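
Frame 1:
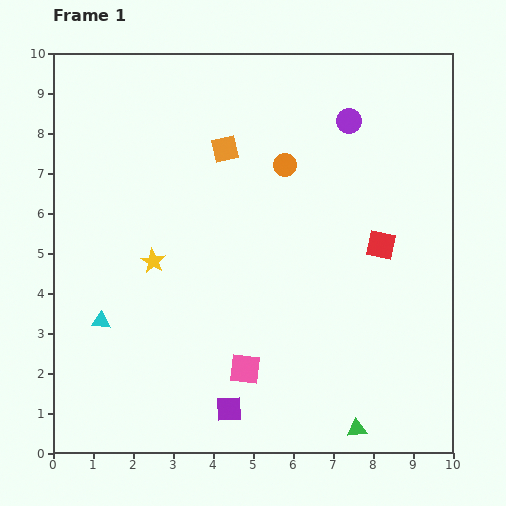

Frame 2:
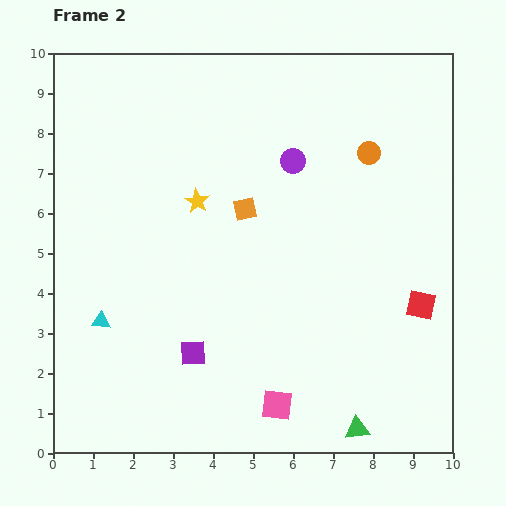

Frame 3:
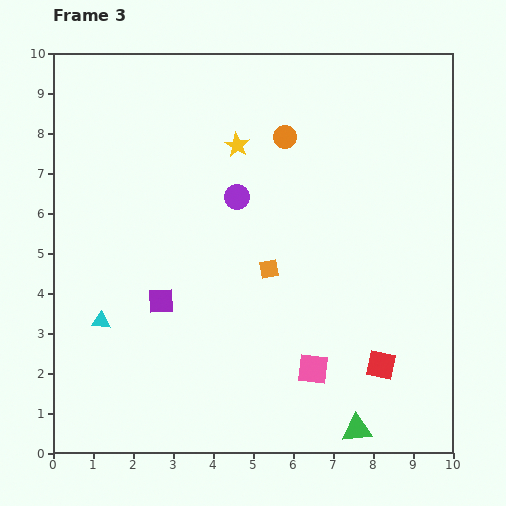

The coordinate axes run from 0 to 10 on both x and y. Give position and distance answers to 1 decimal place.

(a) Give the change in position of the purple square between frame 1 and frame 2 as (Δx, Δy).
(-0.9, 1.4)

The purple square was at (4.4, 1.1) in frame 1 and (3.5, 2.5) in frame 2.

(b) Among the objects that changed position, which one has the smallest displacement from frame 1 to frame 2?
the pink square

(moved 1.2)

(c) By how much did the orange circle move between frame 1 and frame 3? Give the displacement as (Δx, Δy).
(0.0, 0.7)

The orange circle was at (5.8, 7.2) in frame 1 and (5.8, 7.9) in frame 3.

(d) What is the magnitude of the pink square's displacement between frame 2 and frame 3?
1.3

The pink square moved from (5.6, 1.2) to (6.5, 2.1), a distance of √(0.9² + 0.9²) ≈ 1.3.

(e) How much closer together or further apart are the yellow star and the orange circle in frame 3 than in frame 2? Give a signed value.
-3.3

Distance in frame 2: 4.5. Distance in frame 3: 1.2.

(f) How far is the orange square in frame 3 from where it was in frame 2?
1.6

The orange square moved from (4.8, 6.1) to (5.4, 4.6), a distance of √(0.6² + 1.5²) ≈ 1.6.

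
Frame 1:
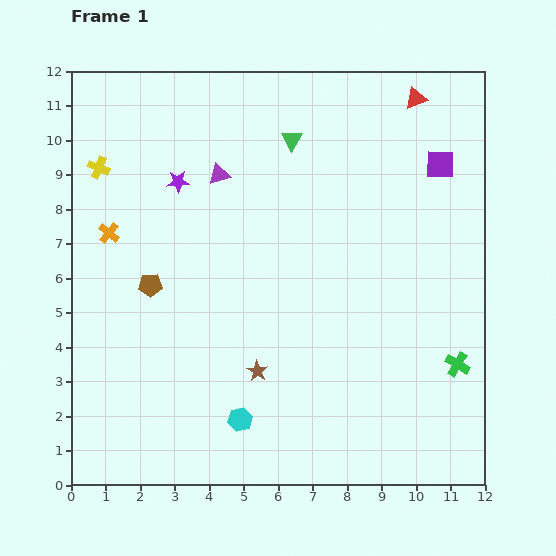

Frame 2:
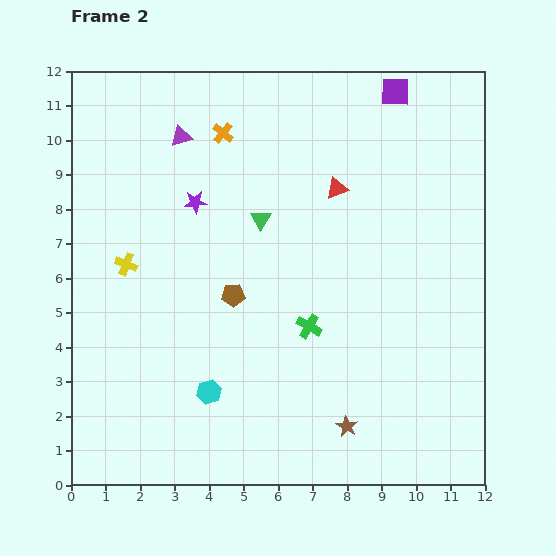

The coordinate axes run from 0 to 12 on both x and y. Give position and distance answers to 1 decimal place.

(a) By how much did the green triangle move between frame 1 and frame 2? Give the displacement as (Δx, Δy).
(-0.9, -2.3)

The green triangle was at (6.4, 10.0) in frame 1 and (5.5, 7.7) in frame 2.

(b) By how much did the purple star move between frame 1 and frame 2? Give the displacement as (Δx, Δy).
(0.5, -0.6)

The purple star was at (3.1, 8.8) in frame 1 and (3.6, 8.2) in frame 2.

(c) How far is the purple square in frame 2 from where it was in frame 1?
2.5

The purple square moved from (10.7, 9.3) to (9.4, 11.4), a distance of √(1.3² + 2.1²) ≈ 2.5.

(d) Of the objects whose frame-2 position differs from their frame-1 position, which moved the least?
the purple star

(moved 0.8)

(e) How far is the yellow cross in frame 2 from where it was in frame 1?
2.9

The yellow cross moved from (0.8, 9.2) to (1.6, 6.4), a distance of √(0.8² + 2.8²) ≈ 2.9.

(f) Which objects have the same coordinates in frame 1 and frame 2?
none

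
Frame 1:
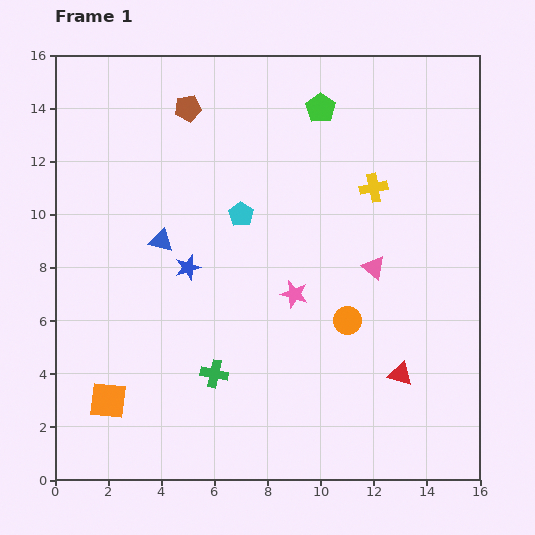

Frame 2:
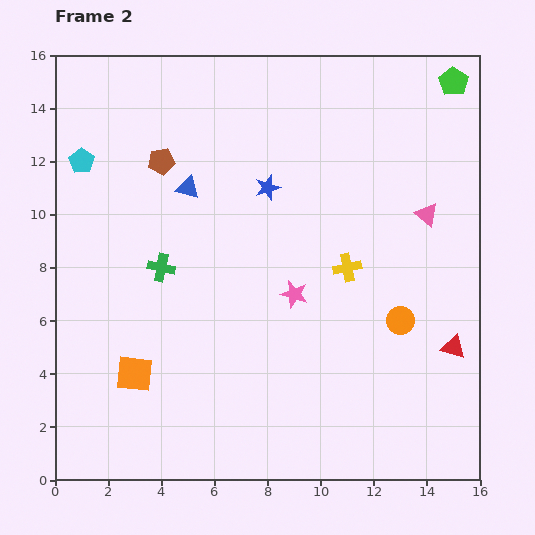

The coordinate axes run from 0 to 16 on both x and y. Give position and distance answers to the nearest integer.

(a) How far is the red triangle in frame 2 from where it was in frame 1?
2

The red triangle moved from (13, 4) to (15, 5), a distance of √(2² + 1²) ≈ 2.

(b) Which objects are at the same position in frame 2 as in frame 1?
the pink star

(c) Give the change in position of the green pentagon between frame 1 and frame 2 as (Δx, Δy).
(5, 1)

The green pentagon was at (10, 14) in frame 1 and (15, 15) in frame 2.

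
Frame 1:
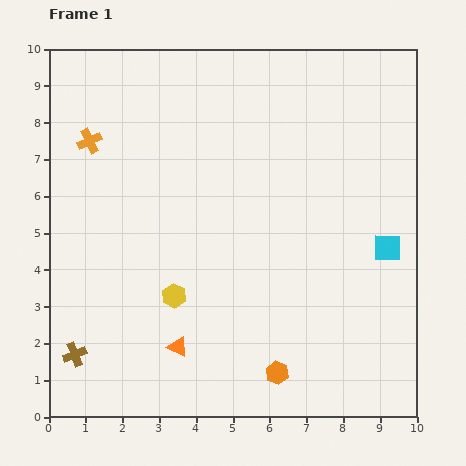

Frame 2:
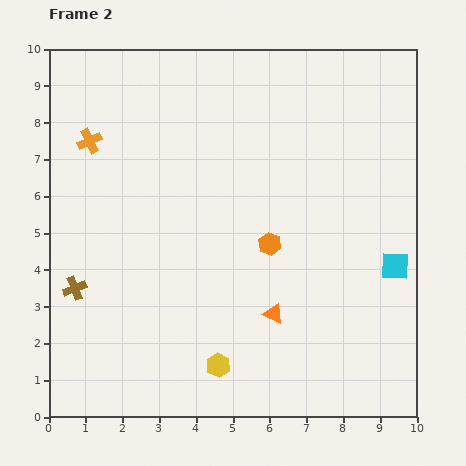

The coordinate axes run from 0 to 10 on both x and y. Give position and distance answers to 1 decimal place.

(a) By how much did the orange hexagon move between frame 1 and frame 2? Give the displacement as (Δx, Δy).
(-0.2, 3.5)

The orange hexagon was at (6.2, 1.2) in frame 1 and (6.0, 4.7) in frame 2.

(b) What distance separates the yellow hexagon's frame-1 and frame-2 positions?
2.2

The yellow hexagon moved from (3.4, 3.3) to (4.6, 1.4), a distance of √(1.2² + 1.9²) ≈ 2.2.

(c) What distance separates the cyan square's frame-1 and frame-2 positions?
0.5

The cyan square moved from (9.2, 4.6) to (9.4, 4.1), a distance of √(0.2² + 0.5²) ≈ 0.5.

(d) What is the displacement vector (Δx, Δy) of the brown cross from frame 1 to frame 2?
(0.0, 1.8)

The brown cross was at (0.7, 1.7) in frame 1 and (0.7, 3.5) in frame 2.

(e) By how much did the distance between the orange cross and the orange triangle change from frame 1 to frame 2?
+0.8

Distance in frame 1: 6.1. Distance in frame 2: 6.9.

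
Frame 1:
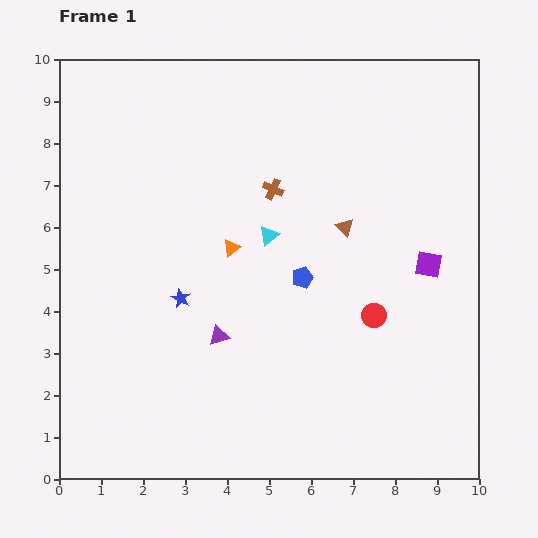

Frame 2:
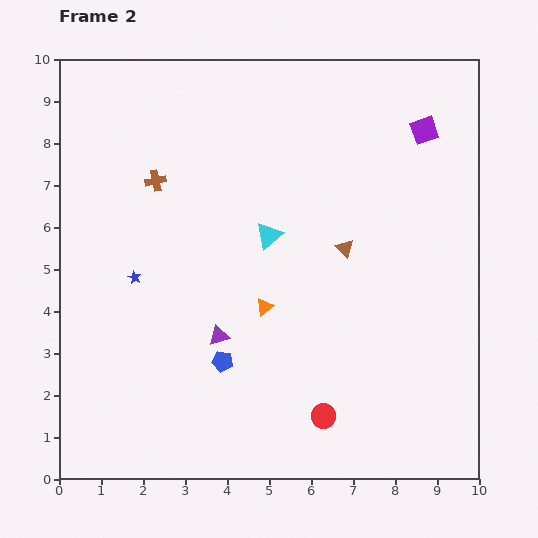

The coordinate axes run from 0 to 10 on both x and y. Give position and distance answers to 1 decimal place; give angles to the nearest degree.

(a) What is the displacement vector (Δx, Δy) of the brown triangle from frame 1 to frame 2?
(0.0, -0.5)

The brown triangle was at (6.8, 6.0) in frame 1 and (6.8, 5.5) in frame 2.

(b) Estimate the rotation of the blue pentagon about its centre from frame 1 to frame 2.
29° clockwise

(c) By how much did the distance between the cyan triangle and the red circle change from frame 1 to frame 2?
+1.4

Distance in frame 1: 3.1. Distance in frame 2: 4.5.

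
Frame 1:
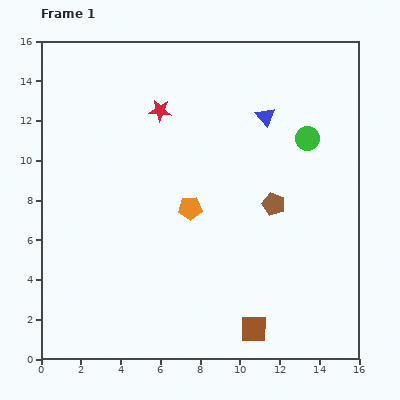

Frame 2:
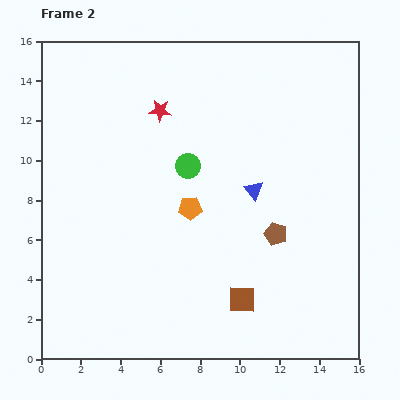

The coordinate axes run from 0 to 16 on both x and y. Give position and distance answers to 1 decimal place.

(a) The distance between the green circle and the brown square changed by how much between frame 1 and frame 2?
-2.8

Distance in frame 1: 10.0. Distance in frame 2: 7.2.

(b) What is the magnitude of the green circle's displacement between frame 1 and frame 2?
6.2

The green circle moved from (13.4, 11.1) to (7.4, 9.7), a distance of √(6.0² + 1.4²) ≈ 6.2.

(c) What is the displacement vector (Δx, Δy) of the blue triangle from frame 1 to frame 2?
(-0.6, -3.7)

The blue triangle was at (11.3, 12.2) in frame 1 and (10.7, 8.5) in frame 2.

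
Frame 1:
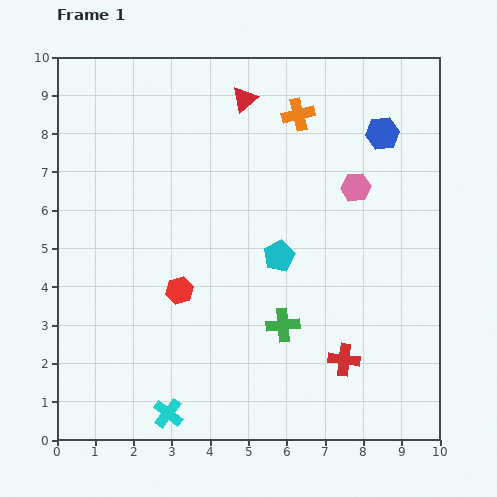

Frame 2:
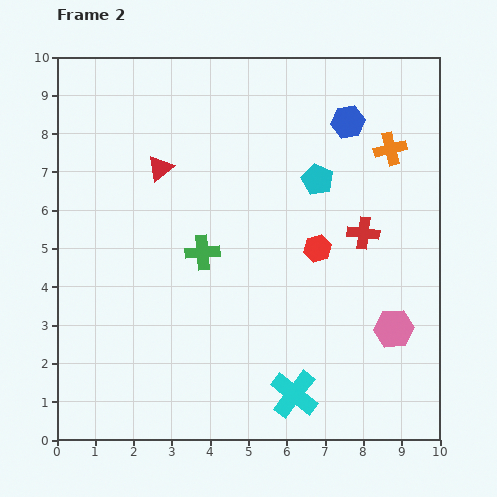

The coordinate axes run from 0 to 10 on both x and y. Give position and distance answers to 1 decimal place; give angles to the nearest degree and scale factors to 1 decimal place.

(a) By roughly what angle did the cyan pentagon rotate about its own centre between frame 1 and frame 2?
19° counter-clockwise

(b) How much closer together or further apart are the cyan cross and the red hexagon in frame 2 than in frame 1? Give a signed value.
+0.6

Distance in frame 1: 3.2. Distance in frame 2: 3.8.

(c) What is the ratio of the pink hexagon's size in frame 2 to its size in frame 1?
1.3×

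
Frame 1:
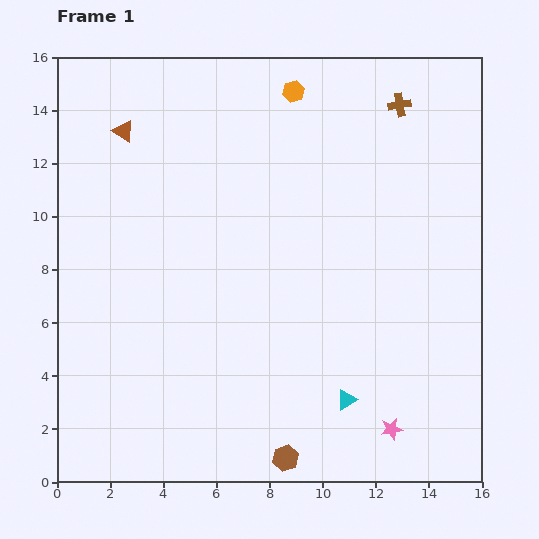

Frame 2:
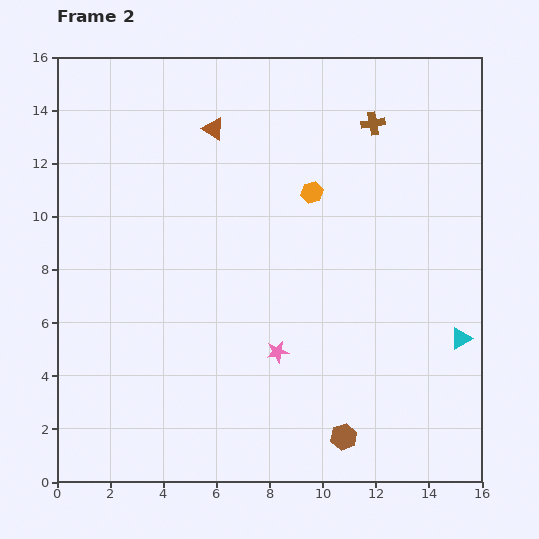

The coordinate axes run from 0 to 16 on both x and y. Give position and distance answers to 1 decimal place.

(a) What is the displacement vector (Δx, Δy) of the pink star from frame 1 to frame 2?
(-4.3, 2.9)

The pink star was at (12.6, 2.0) in frame 1 and (8.3, 4.9) in frame 2.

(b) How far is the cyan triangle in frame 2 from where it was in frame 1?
4.9

The cyan triangle moved from (10.9, 3.1) to (15.2, 5.4), a distance of √(4.3² + 2.3²) ≈ 4.9.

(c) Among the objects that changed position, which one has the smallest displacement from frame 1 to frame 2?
the brown cross

(moved 1.2)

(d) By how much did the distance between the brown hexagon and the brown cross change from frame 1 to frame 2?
-2.1

Distance in frame 1: 14.0. Distance in frame 2: 11.9.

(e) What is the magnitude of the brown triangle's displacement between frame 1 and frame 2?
3.4

The brown triangle moved from (2.5, 13.2) to (5.9, 13.3), a distance of √(3.4² + 0.1²) ≈ 3.4.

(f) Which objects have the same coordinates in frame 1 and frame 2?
none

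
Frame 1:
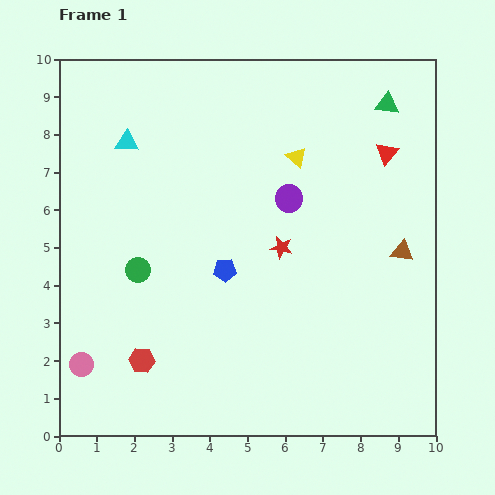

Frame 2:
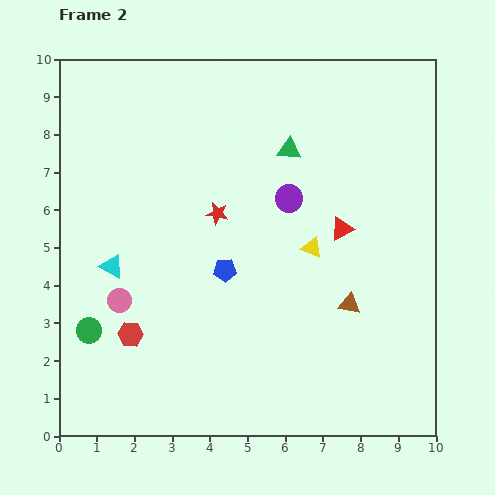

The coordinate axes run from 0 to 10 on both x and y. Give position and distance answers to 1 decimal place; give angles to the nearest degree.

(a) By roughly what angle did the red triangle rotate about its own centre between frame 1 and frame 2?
22° clockwise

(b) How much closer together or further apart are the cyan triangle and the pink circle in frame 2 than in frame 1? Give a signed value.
-5.1

Distance in frame 1: 6.0. Distance in frame 2: 0.9.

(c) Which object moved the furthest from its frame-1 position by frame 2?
the cyan triangle

(moved 3.3; next 2.9)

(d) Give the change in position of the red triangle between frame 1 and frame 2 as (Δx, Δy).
(-1.2, -2.0)

The red triangle was at (8.7, 7.5) in frame 1 and (7.5, 5.5) in frame 2.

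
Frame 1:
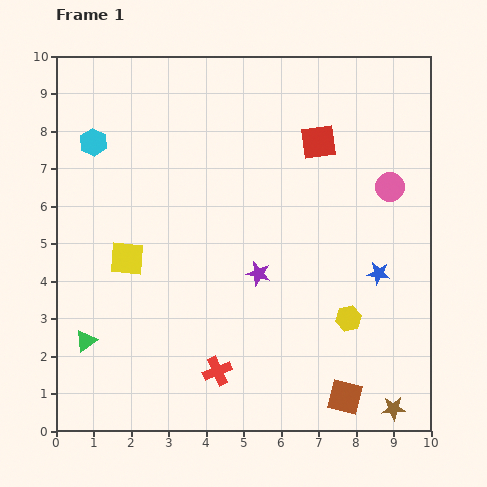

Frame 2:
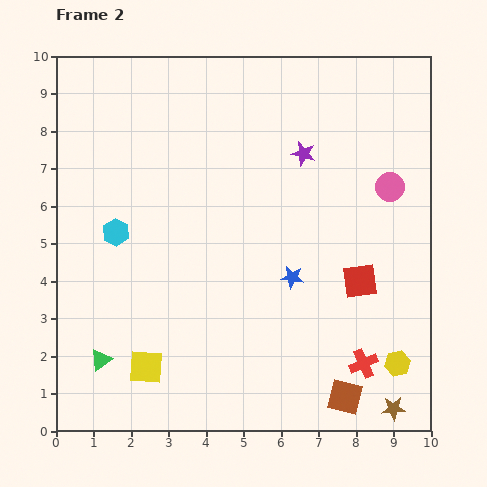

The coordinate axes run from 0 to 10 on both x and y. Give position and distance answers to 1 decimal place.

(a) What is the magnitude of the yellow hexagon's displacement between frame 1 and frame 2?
1.8

The yellow hexagon moved from (7.8, 3.0) to (9.1, 1.8), a distance of √(1.3² + 1.2²) ≈ 1.8.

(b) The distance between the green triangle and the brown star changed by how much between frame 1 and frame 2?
-0.5

Distance in frame 1: 8.4. Distance in frame 2: 7.9.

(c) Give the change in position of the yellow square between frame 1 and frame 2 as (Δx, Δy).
(0.5, -2.9)

The yellow square was at (1.9, 4.6) in frame 1 and (2.4, 1.7) in frame 2.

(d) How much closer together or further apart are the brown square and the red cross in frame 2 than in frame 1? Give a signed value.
-2.5

Distance in frame 1: 3.5. Distance in frame 2: 1.0.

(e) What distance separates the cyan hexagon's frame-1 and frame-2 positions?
2.5

The cyan hexagon moved from (1.0, 7.7) to (1.6, 5.3), a distance of √(0.6² + 2.4²) ≈ 2.5.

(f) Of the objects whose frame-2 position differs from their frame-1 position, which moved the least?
the green triangle

(moved 0.6)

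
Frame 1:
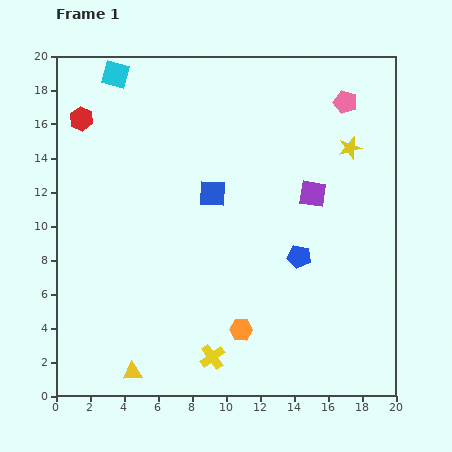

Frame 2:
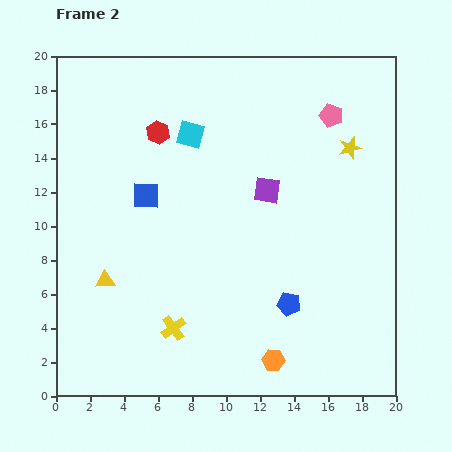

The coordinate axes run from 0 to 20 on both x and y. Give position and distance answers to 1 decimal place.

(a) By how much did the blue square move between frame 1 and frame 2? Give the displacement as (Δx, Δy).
(-3.9, -0.1)

The blue square was at (9.2, 11.9) in frame 1 and (5.3, 11.8) in frame 2.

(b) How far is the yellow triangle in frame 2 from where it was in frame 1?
5.6

The yellow triangle moved from (4.5, 1.4) to (2.9, 6.8), a distance of √(1.6² + 5.4²) ≈ 5.6.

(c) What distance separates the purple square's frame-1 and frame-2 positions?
2.7

The purple square moved from (15.1, 11.9) to (12.4, 12.1), a distance of √(2.7² + 0.2²) ≈ 2.7.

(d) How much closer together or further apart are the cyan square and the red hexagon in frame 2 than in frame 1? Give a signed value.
-1.4

Distance in frame 1: 3.3. Distance in frame 2: 1.9.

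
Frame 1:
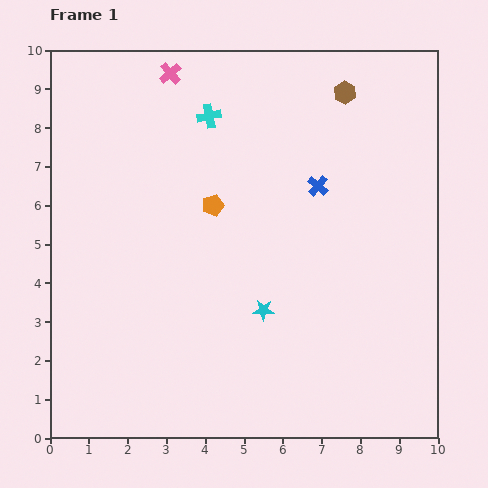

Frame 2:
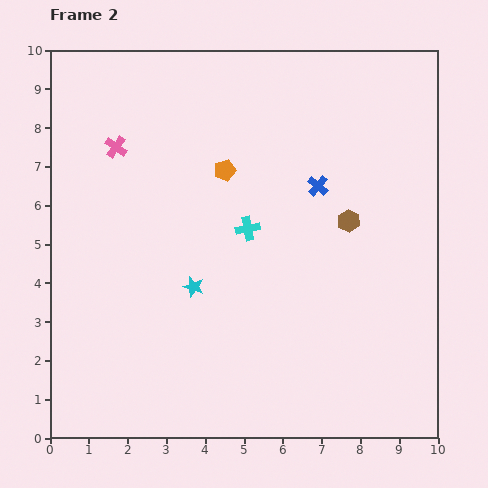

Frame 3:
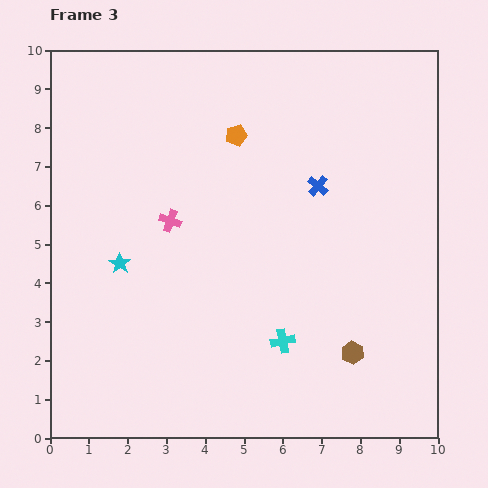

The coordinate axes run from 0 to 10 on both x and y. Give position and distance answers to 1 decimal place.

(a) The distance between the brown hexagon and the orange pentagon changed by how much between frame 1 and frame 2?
-1.0

Distance in frame 1: 4.5. Distance in frame 2: 3.5.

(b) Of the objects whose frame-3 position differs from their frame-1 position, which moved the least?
the orange pentagon

(moved 1.9)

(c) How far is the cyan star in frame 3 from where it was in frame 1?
3.9

The cyan star moved from (5.5, 3.3) to (1.8, 4.5), a distance of √(3.7² + 1.2²) ≈ 3.9.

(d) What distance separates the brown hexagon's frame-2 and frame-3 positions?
3.4

The brown hexagon moved from (7.7, 5.6) to (7.8, 2.2), a distance of √(0.1² + 3.4²) ≈ 3.4.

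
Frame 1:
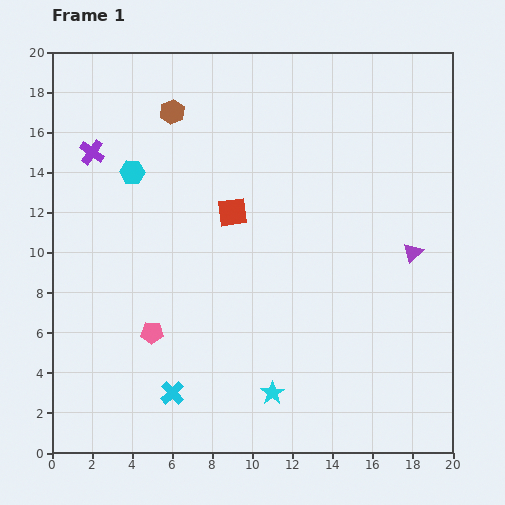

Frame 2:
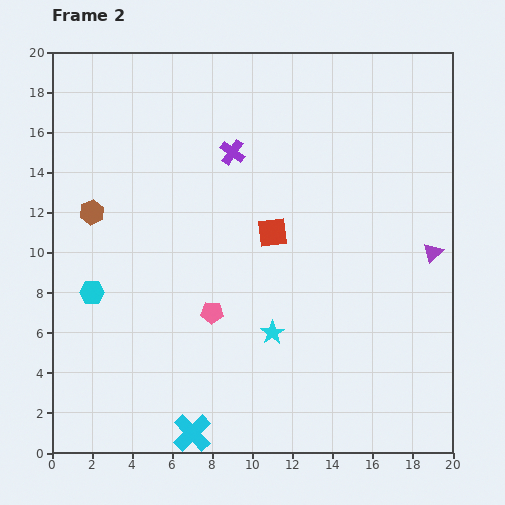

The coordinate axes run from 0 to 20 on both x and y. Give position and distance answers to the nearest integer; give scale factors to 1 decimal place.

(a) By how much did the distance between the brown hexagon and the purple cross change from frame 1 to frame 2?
+4

Distance in frame 1: 4. Distance in frame 2: 8.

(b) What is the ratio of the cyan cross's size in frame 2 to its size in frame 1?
1.6×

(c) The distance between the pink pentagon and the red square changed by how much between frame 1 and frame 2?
-2

Distance in frame 1: 7. Distance in frame 2: 5.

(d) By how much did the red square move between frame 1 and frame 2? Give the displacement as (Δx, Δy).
(2, -1)

The red square was at (9, 12) in frame 1 and (11, 11) in frame 2.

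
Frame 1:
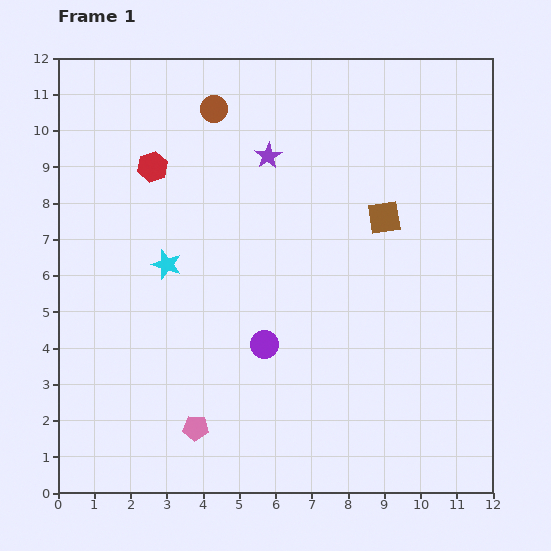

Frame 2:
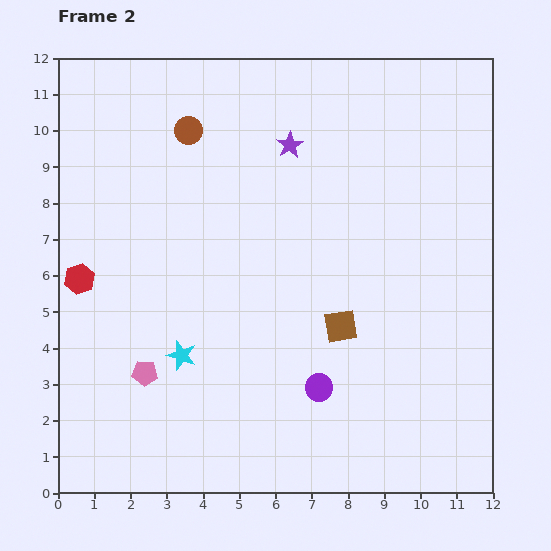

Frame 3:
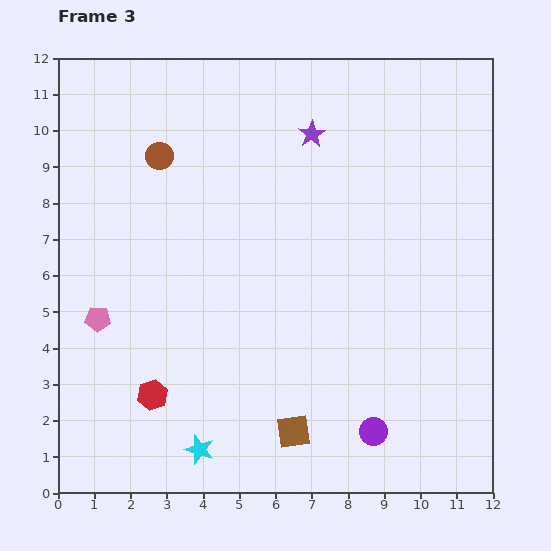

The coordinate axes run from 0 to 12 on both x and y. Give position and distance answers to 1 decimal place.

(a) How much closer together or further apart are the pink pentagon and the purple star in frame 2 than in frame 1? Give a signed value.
-0.3

Distance in frame 1: 7.8. Distance in frame 2: 7.5.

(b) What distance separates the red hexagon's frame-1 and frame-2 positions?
3.7

The red hexagon moved from (2.6, 9.0) to (0.6, 5.9), a distance of √(2.0² + 3.1²) ≈ 3.7.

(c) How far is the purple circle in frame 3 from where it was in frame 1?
3.8

The purple circle moved from (5.7, 4.1) to (8.7, 1.7), a distance of √(3.0² + 2.4²) ≈ 3.8.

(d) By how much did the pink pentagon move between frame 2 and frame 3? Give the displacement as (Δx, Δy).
(-1.3, 1.5)

The pink pentagon was at (2.4, 3.3) in frame 2 and (1.1, 4.8) in frame 3.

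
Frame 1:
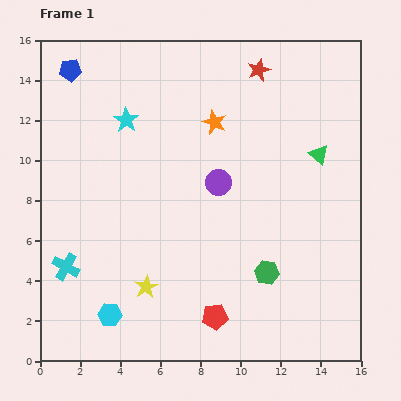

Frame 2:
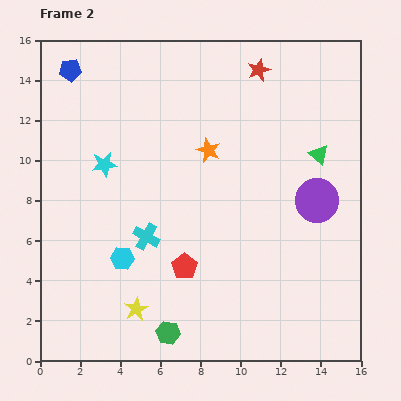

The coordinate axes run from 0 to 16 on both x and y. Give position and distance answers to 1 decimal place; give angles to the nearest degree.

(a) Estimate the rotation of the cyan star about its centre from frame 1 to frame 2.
29° clockwise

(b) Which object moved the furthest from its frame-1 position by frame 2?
the green hexagon

(moved 5.7; next 5.0)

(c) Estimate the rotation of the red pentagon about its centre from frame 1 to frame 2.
31° counter-clockwise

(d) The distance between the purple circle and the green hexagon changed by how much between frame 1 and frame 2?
+4.8

Distance in frame 1: 5.1. Distance in frame 2: 9.9.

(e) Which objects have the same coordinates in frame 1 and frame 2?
the red star, the blue pentagon, the green triangle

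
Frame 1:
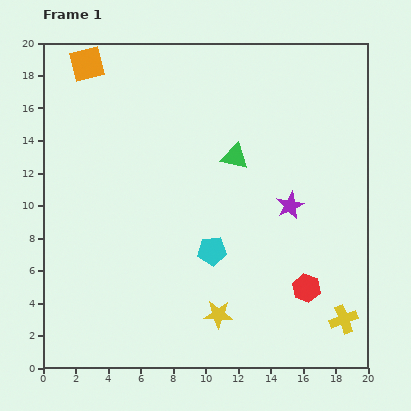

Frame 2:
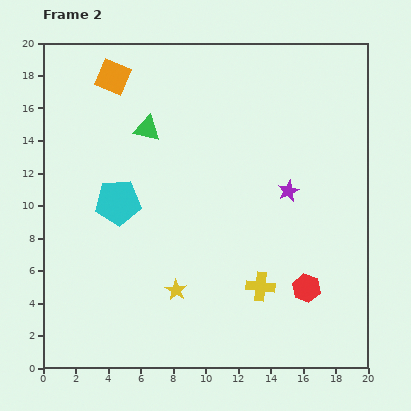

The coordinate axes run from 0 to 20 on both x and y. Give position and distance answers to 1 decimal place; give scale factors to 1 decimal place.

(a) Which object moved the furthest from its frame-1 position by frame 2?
the cyan pentagon

(moved 6.5; next 5.7)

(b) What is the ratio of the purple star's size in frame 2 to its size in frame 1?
0.8×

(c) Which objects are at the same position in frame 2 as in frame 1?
the red hexagon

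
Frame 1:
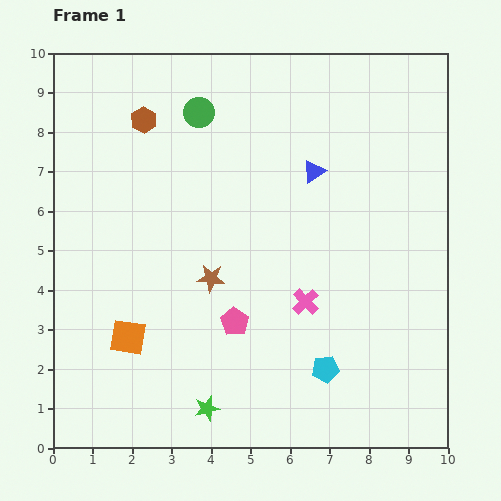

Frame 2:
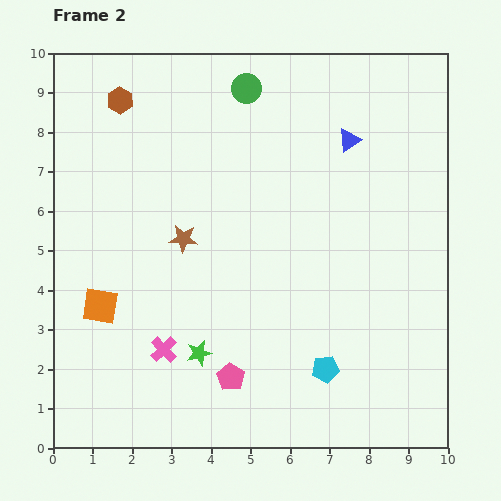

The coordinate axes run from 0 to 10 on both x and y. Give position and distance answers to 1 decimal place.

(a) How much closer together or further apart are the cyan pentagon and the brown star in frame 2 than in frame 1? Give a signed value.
+1.2

Distance in frame 1: 3.7. Distance in frame 2: 4.9.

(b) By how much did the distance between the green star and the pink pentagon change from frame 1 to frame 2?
-1.3

Distance in frame 1: 2.3. Distance in frame 2: 1.0.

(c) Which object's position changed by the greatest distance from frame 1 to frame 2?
the pink cross

(moved 3.8; next 1.4)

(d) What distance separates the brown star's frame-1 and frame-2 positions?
1.2

The brown star moved from (4.0, 4.3) to (3.3, 5.3), a distance of √(0.7² + 1.0²) ≈ 1.2.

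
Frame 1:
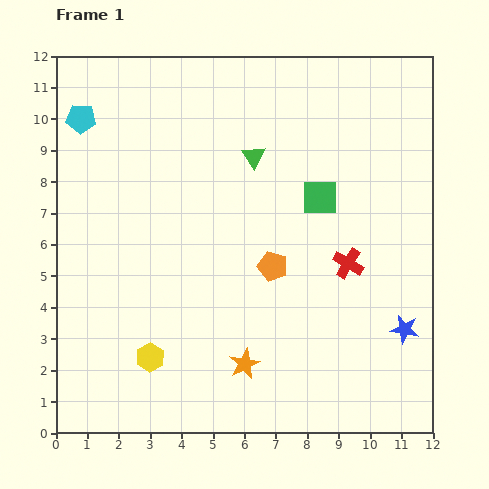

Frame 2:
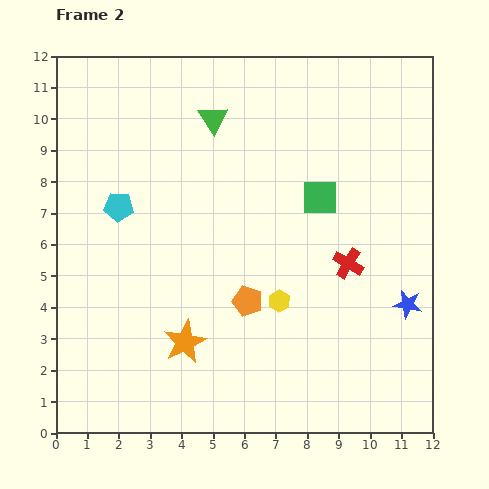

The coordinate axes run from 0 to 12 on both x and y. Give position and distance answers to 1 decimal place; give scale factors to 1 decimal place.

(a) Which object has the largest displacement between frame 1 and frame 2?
the yellow hexagon

(moved 4.5; next 3.0)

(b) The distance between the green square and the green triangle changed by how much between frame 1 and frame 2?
+1.7

Distance in frame 1: 2.5. Distance in frame 2: 4.2.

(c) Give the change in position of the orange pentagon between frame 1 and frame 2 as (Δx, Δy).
(-0.8, -1.1)

The orange pentagon was at (6.9, 5.3) in frame 1 and (6.1, 4.2) in frame 2.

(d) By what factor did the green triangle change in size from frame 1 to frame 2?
1.3×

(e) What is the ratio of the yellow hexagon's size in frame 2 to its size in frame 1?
0.8×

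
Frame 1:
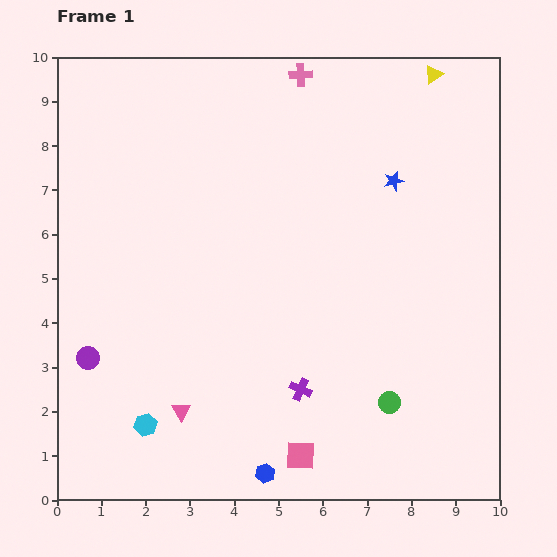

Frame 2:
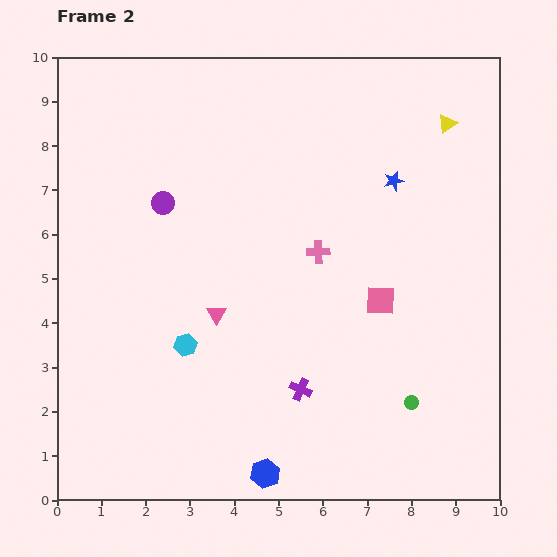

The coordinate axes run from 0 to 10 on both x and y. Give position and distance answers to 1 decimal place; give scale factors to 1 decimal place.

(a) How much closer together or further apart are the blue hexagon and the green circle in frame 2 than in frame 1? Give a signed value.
+0.5

Distance in frame 1: 3.2. Distance in frame 2: 3.7.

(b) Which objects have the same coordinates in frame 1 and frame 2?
the blue hexagon, the blue star, the purple cross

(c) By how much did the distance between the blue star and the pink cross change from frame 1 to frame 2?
-0.9

Distance in frame 1: 3.2. Distance in frame 2: 2.3.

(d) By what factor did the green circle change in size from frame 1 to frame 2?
0.6×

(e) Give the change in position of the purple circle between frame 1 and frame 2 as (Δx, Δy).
(1.7, 3.5)

The purple circle was at (0.7, 3.2) in frame 1 and (2.4, 6.7) in frame 2.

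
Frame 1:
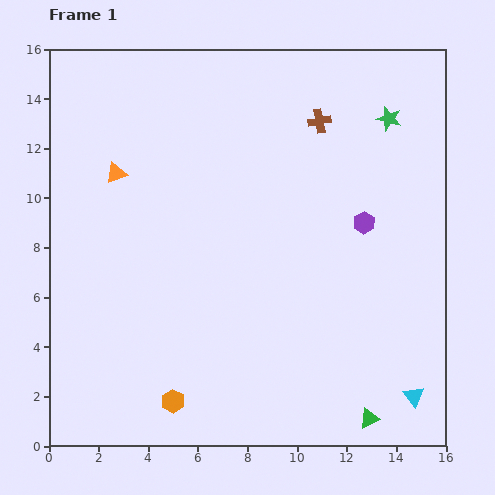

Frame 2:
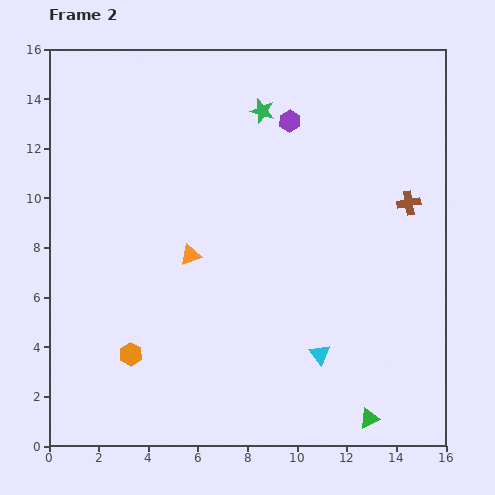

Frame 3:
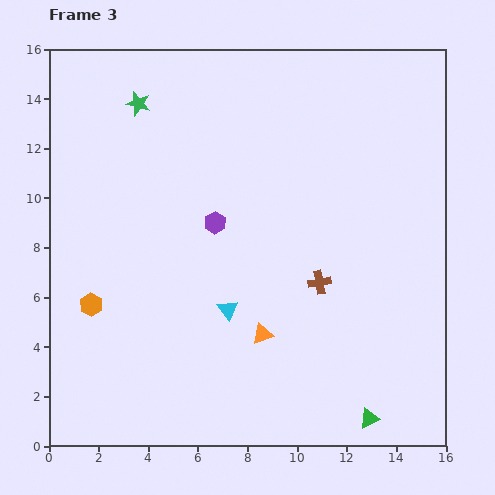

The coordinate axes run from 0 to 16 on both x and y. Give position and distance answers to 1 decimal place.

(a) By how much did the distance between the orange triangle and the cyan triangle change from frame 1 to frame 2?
-8.4

Distance in frame 1: 15.0. Distance in frame 2: 6.6.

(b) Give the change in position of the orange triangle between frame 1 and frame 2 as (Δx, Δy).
(3.0, -3.3)

The orange triangle was at (2.7, 11.0) in frame 1 and (5.7, 7.7) in frame 2.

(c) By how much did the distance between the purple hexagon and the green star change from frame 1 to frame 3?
+1.4

Distance in frame 1: 4.3. Distance in frame 3: 5.7.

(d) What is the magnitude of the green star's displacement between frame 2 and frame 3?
5.0

The green star moved from (8.6, 13.5) to (3.6, 13.8), a distance of √(5.0² + 0.3²) ≈ 5.0.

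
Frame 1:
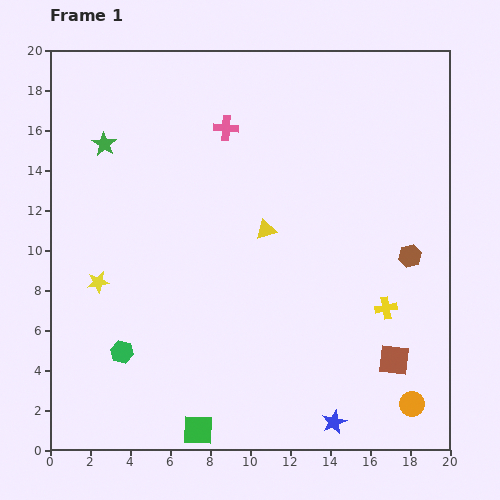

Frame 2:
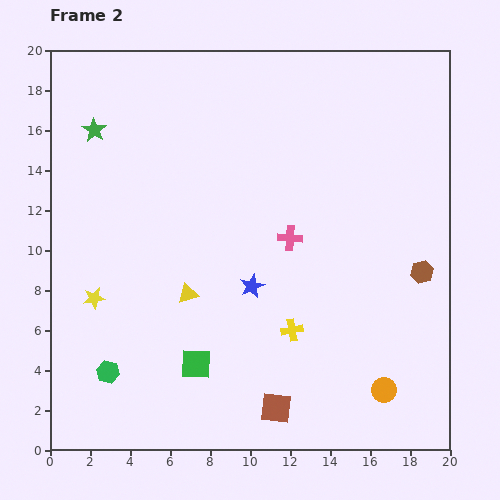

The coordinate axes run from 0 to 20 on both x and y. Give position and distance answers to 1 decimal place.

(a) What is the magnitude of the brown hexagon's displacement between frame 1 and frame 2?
1.0

The brown hexagon moved from (18.0, 9.7) to (18.6, 8.9), a distance of √(0.6² + 0.8²) ≈ 1.0.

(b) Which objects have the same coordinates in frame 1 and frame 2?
none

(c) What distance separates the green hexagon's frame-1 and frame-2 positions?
1.2

The green hexagon moved from (3.6, 4.9) to (2.9, 3.9), a distance of √(0.7² + 1.0²) ≈ 1.2.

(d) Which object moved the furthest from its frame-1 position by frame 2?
the blue star

(moved 7.9; next 6.4)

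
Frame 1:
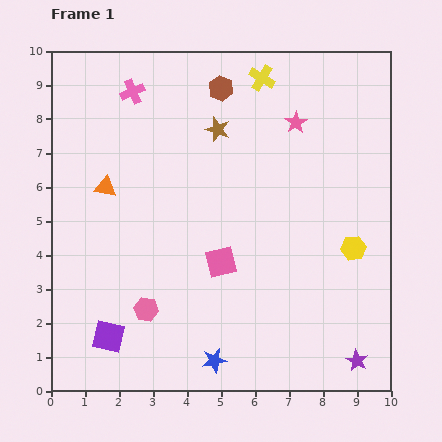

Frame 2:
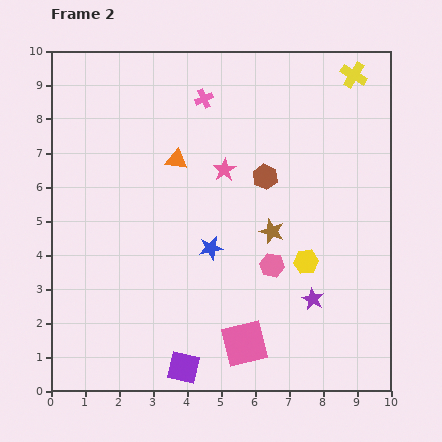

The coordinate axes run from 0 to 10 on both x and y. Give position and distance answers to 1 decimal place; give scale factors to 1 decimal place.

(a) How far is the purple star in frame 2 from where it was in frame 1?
2.2

The purple star moved from (9.0, 0.9) to (7.7, 2.7), a distance of √(1.3² + 1.8²) ≈ 2.2.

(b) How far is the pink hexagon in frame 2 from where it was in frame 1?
3.9

The pink hexagon moved from (2.8, 2.4) to (6.5, 3.7), a distance of √(3.7² + 1.3²) ≈ 3.9.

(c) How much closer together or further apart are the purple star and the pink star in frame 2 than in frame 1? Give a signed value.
-2.6

Distance in frame 1: 7.2. Distance in frame 2: 4.6.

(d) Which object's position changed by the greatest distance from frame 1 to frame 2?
the pink hexagon

(moved 3.9; next 3.4)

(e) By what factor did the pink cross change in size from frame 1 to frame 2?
0.8×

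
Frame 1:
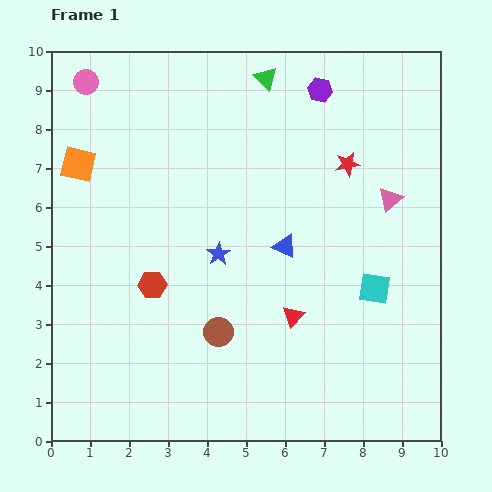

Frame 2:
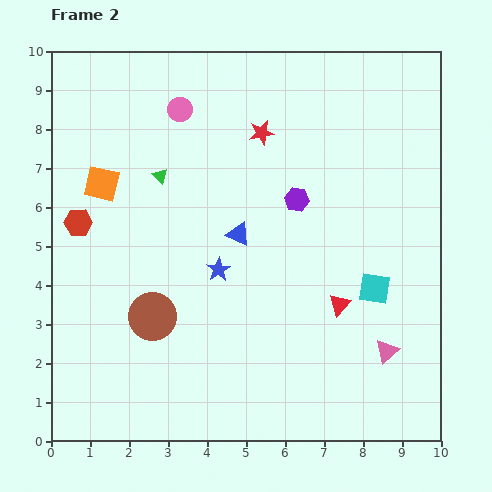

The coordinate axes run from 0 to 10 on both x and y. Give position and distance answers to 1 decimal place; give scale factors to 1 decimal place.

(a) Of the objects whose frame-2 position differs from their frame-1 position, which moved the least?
the blue star

(moved 0.4)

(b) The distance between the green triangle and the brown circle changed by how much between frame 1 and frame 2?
-3.0

Distance in frame 1: 6.6. Distance in frame 2: 3.6.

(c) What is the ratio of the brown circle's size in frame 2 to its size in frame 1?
1.6×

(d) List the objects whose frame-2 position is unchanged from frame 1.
the cyan square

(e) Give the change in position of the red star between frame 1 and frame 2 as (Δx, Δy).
(-2.2, 0.8)

The red star was at (7.6, 7.1) in frame 1 and (5.4, 7.9) in frame 2.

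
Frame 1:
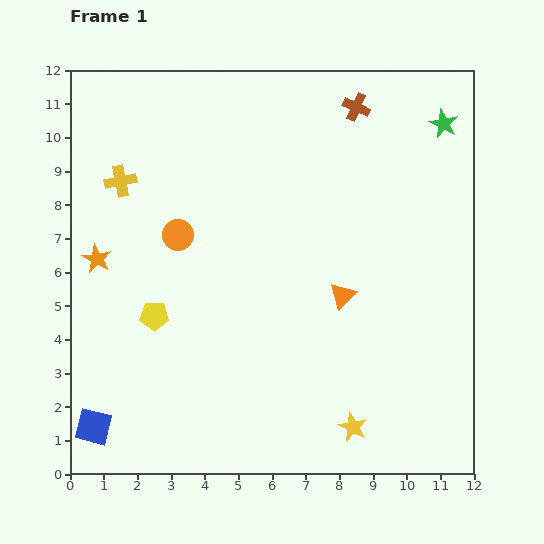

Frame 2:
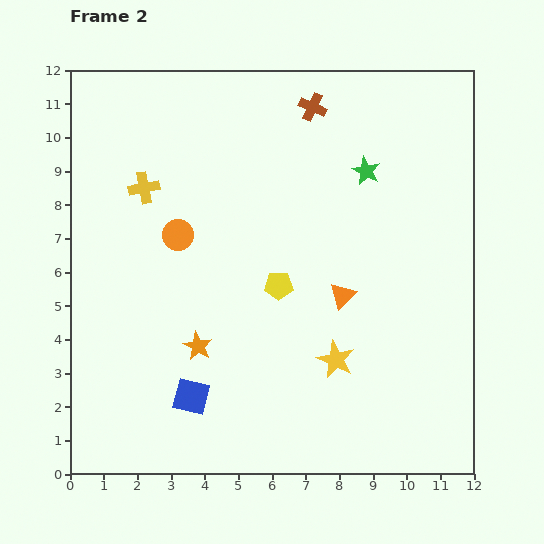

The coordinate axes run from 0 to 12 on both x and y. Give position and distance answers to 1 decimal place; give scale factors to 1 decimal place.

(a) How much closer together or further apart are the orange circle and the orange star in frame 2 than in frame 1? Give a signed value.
+0.9

Distance in frame 1: 2.5. Distance in frame 2: 3.4.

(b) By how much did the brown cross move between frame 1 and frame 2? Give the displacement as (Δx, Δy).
(-1.3, 0.0)

The brown cross was at (8.5, 10.9) in frame 1 and (7.2, 10.9) in frame 2.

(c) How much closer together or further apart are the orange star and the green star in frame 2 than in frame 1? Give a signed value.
-3.8

Distance in frame 1: 11.0. Distance in frame 2: 7.2.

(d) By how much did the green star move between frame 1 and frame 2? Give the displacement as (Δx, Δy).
(-2.3, -1.4)

The green star was at (11.1, 10.4) in frame 1 and (8.8, 9.0) in frame 2.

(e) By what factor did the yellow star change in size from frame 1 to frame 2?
1.3×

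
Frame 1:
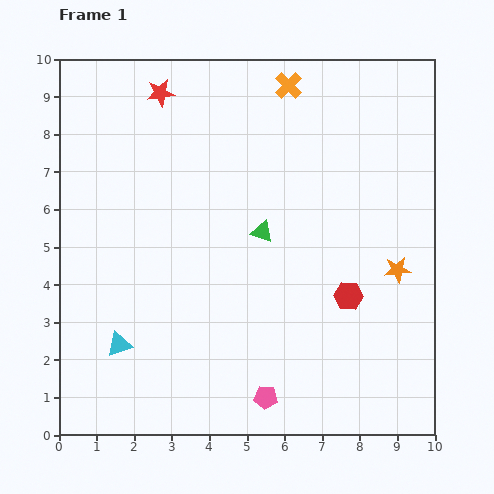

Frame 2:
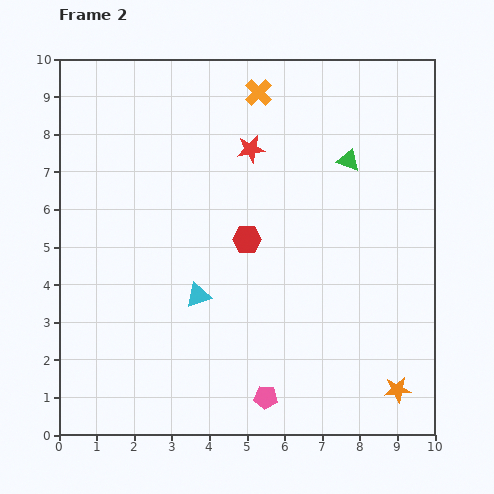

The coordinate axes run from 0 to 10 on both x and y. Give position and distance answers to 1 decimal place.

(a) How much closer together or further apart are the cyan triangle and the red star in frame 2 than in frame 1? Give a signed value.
-2.7

Distance in frame 1: 6.8. Distance in frame 2: 4.1.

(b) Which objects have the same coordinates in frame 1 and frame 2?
the pink pentagon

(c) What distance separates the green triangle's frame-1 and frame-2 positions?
3.0

The green triangle moved from (5.4, 5.4) to (7.7, 7.3), a distance of √(2.3² + 1.9²) ≈ 3.0.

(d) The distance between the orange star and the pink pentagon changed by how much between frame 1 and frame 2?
-1.4

Distance in frame 1: 4.9. Distance in frame 2: 3.5.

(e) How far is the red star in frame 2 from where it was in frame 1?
2.8

The red star moved from (2.7, 9.1) to (5.1, 7.6), a distance of √(2.4² + 1.5²) ≈ 2.8.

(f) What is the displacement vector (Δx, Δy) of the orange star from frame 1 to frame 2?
(0.0, -3.2)

The orange star was at (9.0, 4.4) in frame 1 and (9.0, 1.2) in frame 2.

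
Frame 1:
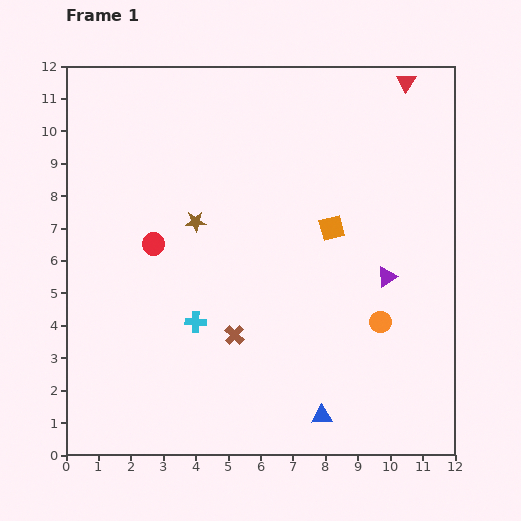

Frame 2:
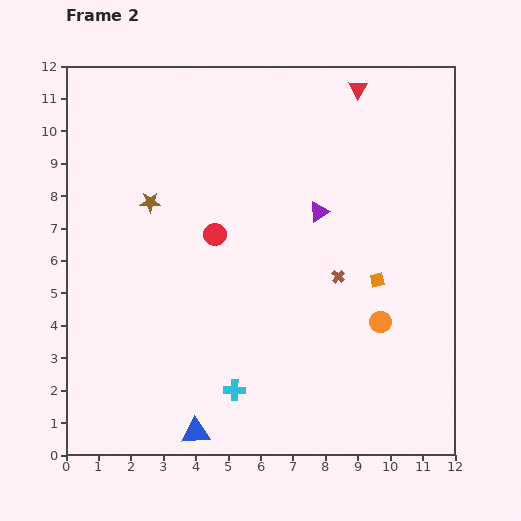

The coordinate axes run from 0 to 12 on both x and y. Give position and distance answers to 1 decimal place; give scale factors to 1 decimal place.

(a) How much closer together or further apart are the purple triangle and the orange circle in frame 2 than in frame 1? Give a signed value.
+2.5

Distance in frame 1: 1.4. Distance in frame 2: 3.9.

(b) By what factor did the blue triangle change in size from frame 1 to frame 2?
1.4×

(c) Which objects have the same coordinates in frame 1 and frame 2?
the orange circle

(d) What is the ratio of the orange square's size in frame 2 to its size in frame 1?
0.6×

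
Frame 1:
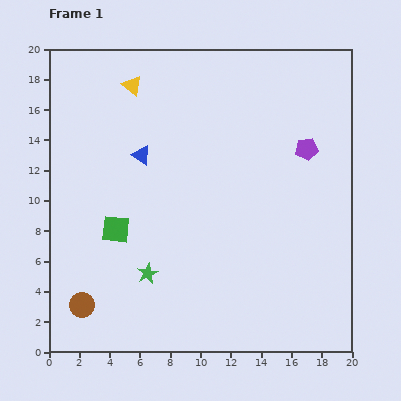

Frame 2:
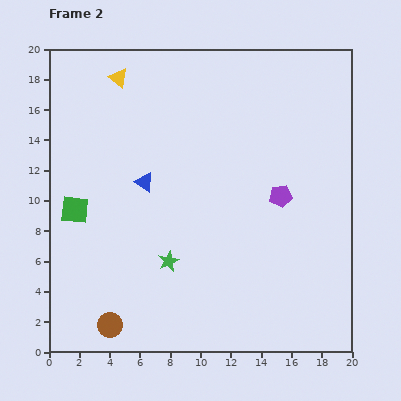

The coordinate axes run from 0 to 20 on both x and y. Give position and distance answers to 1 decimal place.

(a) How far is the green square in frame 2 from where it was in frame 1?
3.0

The green square moved from (4.4, 8.1) to (1.7, 9.4), a distance of √(2.7² + 1.3²) ≈ 3.0.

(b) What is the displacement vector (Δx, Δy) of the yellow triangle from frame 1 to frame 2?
(-0.9, 0.5)

The yellow triangle was at (5.5, 17.6) in frame 1 and (4.6, 18.1) in frame 2.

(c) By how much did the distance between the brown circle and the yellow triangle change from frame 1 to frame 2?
+1.4

Distance in frame 1: 14.9. Distance in frame 2: 16.3.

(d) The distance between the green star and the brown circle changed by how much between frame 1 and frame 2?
+0.9

Distance in frame 1: 4.8. Distance in frame 2: 5.7.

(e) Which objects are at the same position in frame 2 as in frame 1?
none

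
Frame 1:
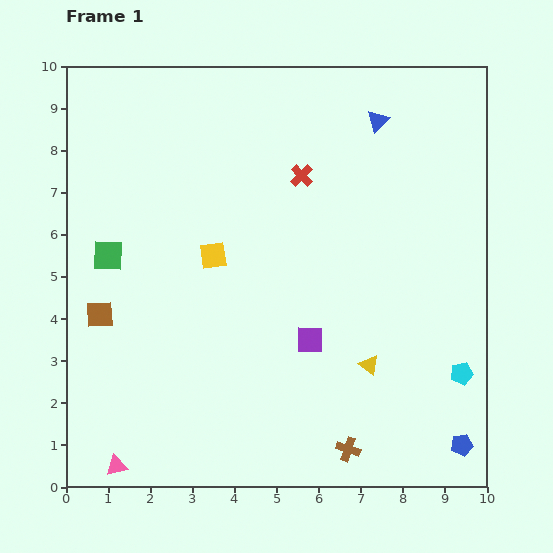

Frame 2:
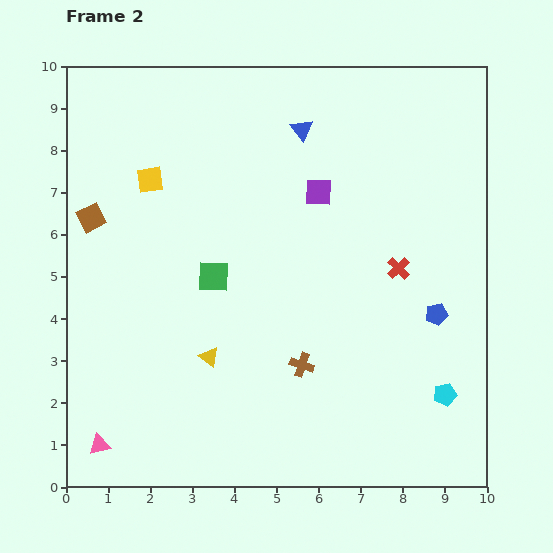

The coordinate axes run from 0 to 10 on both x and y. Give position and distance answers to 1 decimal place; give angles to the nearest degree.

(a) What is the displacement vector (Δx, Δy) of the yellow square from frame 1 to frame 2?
(-1.5, 1.8)

The yellow square was at (3.5, 5.5) in frame 1 and (2.0, 7.3) in frame 2.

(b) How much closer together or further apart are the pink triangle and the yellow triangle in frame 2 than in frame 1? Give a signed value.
-3.2

Distance in frame 1: 6.5. Distance in frame 2: 3.3.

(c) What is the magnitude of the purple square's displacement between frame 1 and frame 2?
3.5

The purple square moved from (5.8, 3.5) to (6.0, 7.0), a distance of √(0.2² + 3.5²) ≈ 3.5.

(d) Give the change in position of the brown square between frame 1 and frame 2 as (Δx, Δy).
(-0.2, 2.3)

The brown square was at (0.8, 4.1) in frame 1 and (0.6, 6.4) in frame 2.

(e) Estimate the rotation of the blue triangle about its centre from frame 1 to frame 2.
23° counter-clockwise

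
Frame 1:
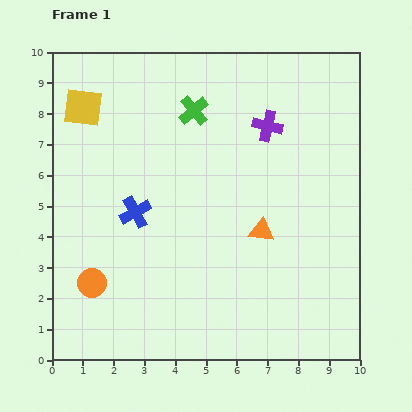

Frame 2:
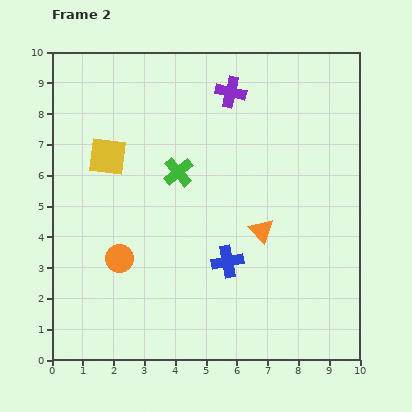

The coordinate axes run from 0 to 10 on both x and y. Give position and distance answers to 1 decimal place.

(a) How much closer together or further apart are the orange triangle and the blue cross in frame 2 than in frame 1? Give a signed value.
-2.6

Distance in frame 1: 4.1. Distance in frame 2: 1.5.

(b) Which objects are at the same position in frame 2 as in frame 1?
the orange triangle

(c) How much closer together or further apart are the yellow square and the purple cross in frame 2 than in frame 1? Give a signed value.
-1.5

Distance in frame 1: 6.0. Distance in frame 2: 4.5.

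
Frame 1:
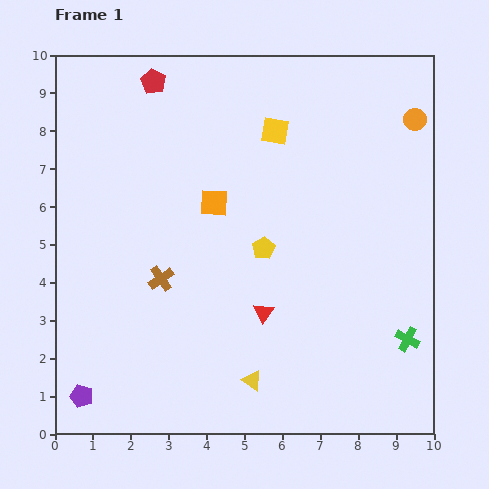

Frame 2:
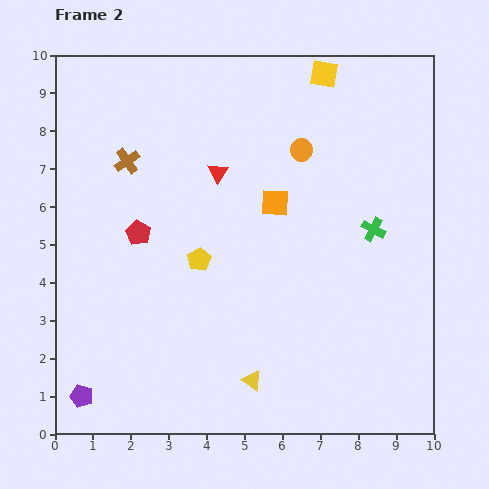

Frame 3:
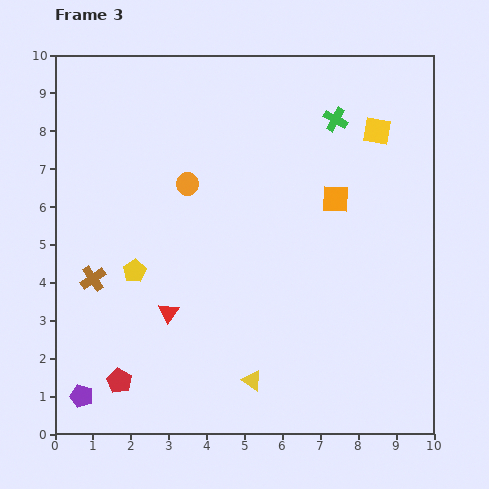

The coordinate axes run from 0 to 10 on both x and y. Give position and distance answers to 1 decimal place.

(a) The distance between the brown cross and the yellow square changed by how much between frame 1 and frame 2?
+0.8

Distance in frame 1: 4.9. Distance in frame 2: 5.7.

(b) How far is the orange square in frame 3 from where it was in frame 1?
3.2

The orange square moved from (4.2, 6.1) to (7.4, 6.2), a distance of √(3.2² + 0.1²) ≈ 3.2.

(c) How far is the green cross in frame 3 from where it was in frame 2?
3.1

The green cross moved from (8.4, 5.4) to (7.4, 8.3), a distance of √(1.0² + 2.9²) ≈ 3.1.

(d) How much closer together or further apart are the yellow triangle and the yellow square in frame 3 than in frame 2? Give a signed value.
-0.9

Distance in frame 2: 8.3. Distance in frame 3: 7.4.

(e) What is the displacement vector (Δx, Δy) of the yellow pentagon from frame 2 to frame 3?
(-1.7, -0.3)

The yellow pentagon was at (3.8, 4.6) in frame 2 and (2.1, 4.3) in frame 3.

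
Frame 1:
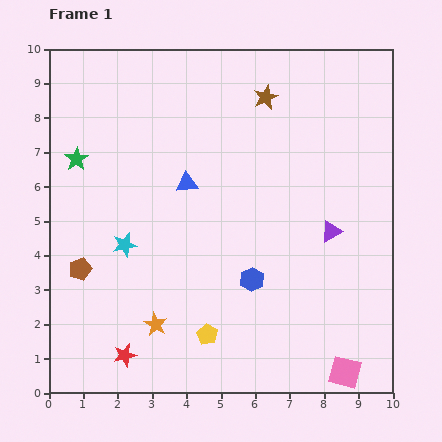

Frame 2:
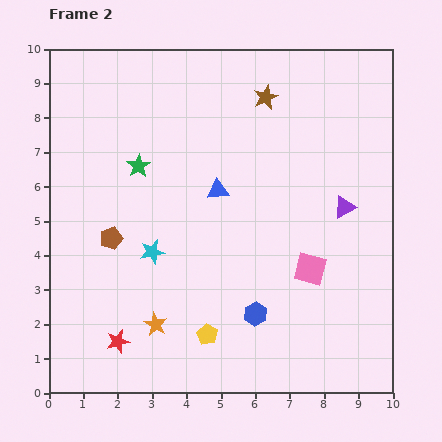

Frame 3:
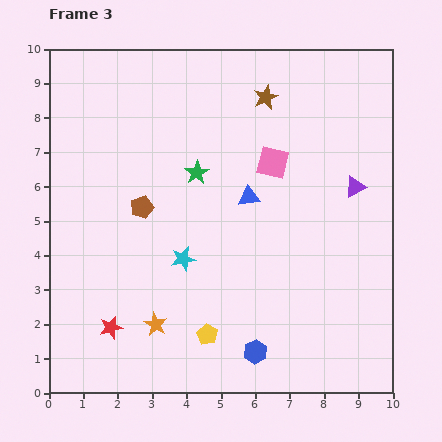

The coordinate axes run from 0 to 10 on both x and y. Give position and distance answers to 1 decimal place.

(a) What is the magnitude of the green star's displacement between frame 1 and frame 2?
1.8

The green star moved from (0.8, 6.8) to (2.6, 6.6), a distance of √(1.8² + 0.2²) ≈ 1.8.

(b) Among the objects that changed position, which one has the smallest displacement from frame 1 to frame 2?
the red star

(moved 0.4)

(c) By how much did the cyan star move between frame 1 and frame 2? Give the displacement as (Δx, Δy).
(0.8, -0.2)

The cyan star was at (2.2, 4.3) in frame 1 and (3.0, 4.1) in frame 2.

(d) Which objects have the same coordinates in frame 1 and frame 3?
the orange star, the yellow pentagon, the brown star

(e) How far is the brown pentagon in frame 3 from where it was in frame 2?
1.3

The brown pentagon moved from (1.8, 4.5) to (2.7, 5.4), a distance of √(0.9² + 0.9²) ≈ 1.3.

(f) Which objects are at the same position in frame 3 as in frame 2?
the orange star, the yellow pentagon, the brown star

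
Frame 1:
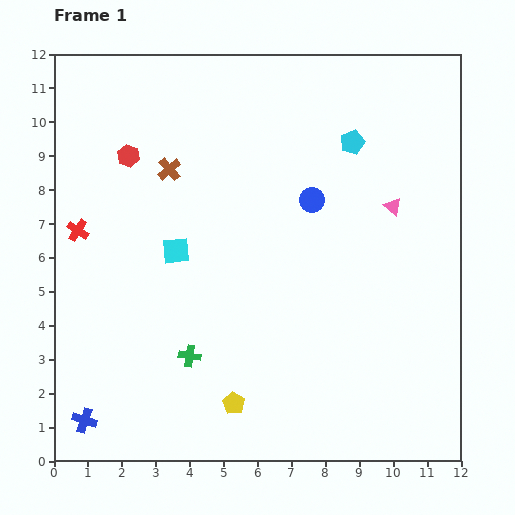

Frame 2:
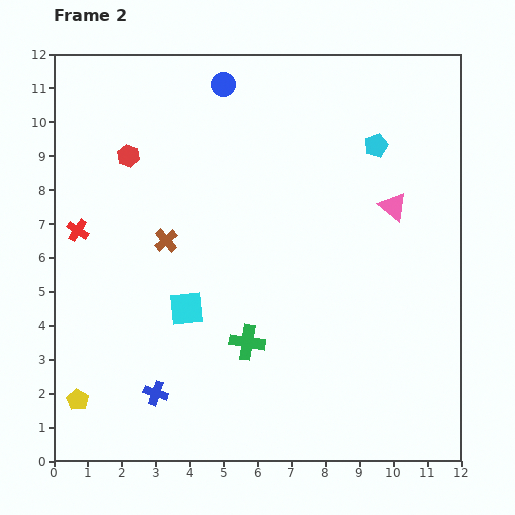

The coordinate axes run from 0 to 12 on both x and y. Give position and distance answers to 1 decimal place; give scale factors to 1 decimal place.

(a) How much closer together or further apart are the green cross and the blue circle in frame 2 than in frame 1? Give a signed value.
+1.8

Distance in frame 1: 5.8. Distance in frame 2: 7.6.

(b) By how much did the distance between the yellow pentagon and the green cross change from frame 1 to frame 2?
+3.4

Distance in frame 1: 1.9. Distance in frame 2: 5.3.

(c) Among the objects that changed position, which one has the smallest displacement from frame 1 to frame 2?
the cyan pentagon

(moved 0.7)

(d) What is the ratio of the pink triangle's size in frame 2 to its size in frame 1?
1.6×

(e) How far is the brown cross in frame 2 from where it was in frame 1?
2.1

The brown cross moved from (3.4, 8.6) to (3.3, 6.5), a distance of √(0.1² + 2.1²) ≈ 2.1.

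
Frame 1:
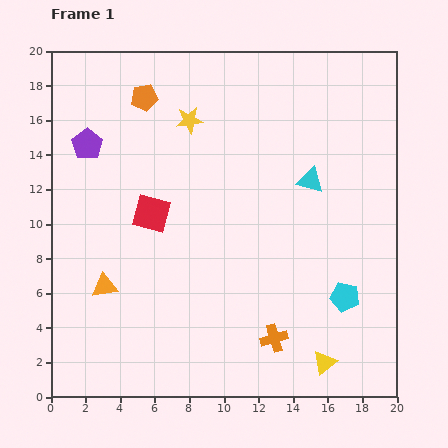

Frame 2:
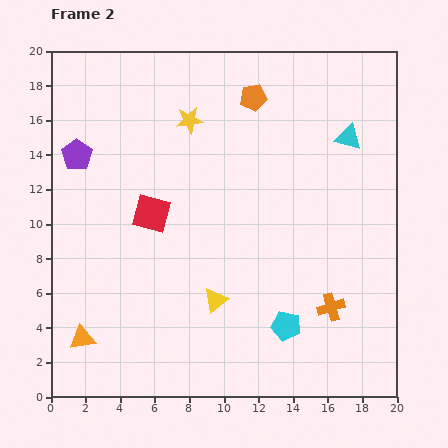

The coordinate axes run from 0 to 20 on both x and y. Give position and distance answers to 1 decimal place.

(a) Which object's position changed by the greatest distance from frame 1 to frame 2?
the yellow triangle

(moved 7.3; next 6.3)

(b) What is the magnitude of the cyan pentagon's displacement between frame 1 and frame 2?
3.8

The cyan pentagon moved from (17.0, 5.8) to (13.6, 4.1), a distance of √(3.4² + 1.7²) ≈ 3.8.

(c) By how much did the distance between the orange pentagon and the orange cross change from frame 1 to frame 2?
-2.9

Distance in frame 1: 15.8. Distance in frame 2: 12.9.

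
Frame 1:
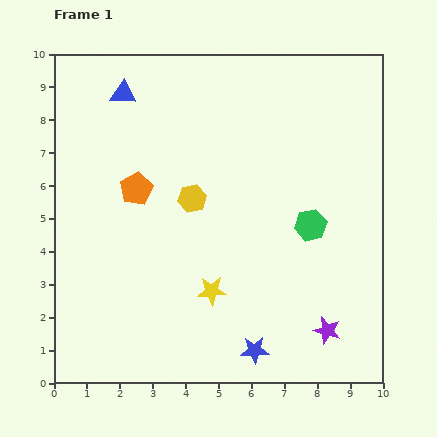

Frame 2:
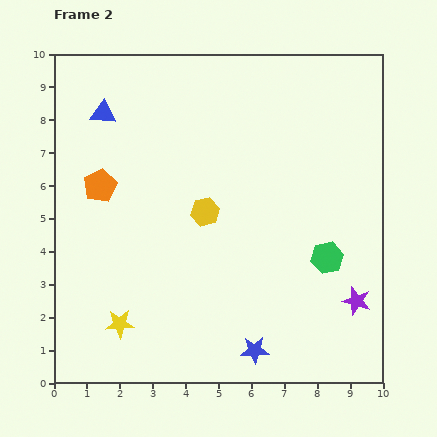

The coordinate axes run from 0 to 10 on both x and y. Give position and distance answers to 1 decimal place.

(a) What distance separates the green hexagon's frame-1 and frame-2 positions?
1.1

The green hexagon moved from (7.8, 4.8) to (8.3, 3.8), a distance of √(0.5² + 1.0²) ≈ 1.1.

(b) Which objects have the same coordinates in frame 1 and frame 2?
the blue star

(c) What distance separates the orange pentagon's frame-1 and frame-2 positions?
1.1

The orange pentagon moved from (2.5, 5.9) to (1.4, 6.0), a distance of √(1.1² + 0.1²) ≈ 1.1.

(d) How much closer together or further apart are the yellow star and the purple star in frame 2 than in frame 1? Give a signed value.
+3.5

Distance in frame 1: 3.7. Distance in frame 2: 7.2.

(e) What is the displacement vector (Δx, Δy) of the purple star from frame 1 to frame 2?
(0.9, 0.9)

The purple star was at (8.3, 1.6) in frame 1 and (9.2, 2.5) in frame 2.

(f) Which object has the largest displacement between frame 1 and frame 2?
the yellow star

(moved 3.0; next 1.3)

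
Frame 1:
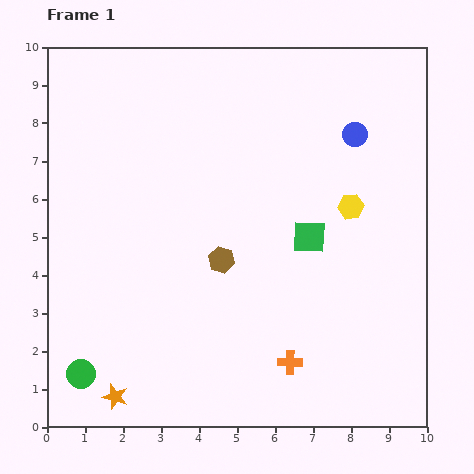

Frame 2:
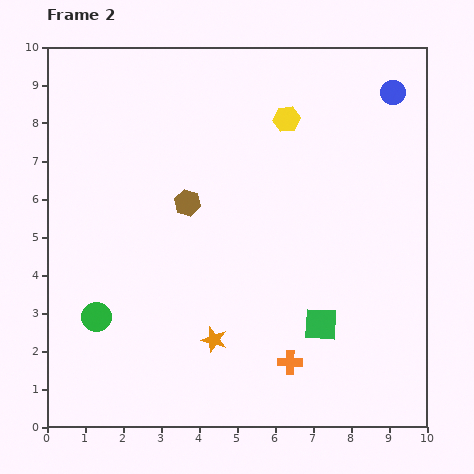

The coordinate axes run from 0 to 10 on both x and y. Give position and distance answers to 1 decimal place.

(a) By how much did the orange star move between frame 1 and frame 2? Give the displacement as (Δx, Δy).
(2.6, 1.5)

The orange star was at (1.8, 0.8) in frame 1 and (4.4, 2.3) in frame 2.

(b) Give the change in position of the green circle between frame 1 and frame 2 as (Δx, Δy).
(0.4, 1.5)

The green circle was at (0.9, 1.4) in frame 1 and (1.3, 2.9) in frame 2.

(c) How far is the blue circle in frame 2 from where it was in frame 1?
1.5

The blue circle moved from (8.1, 7.7) to (9.1, 8.8), a distance of √(1.0² + 1.1²) ≈ 1.5.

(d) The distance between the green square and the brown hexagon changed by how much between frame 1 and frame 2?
+2.3

Distance in frame 1: 2.4. Distance in frame 2: 4.7.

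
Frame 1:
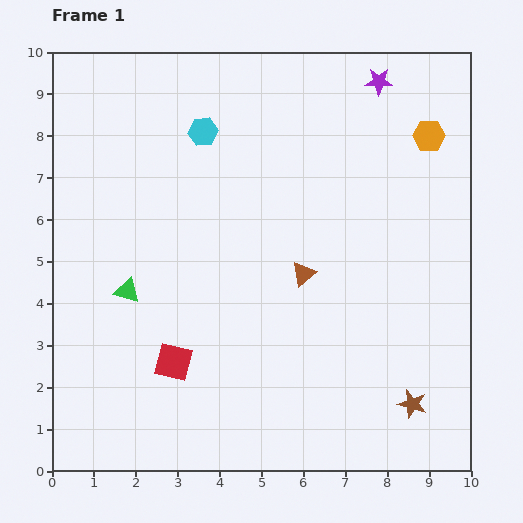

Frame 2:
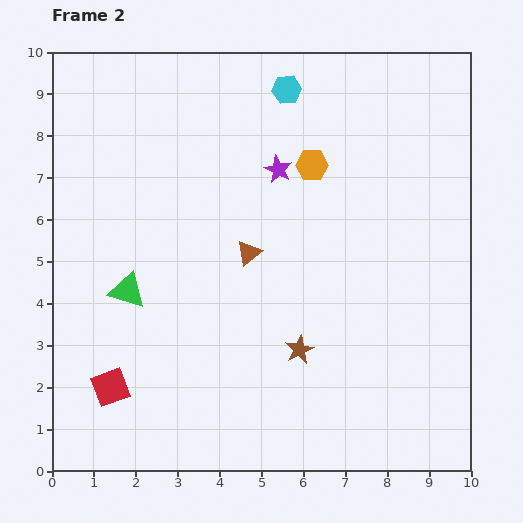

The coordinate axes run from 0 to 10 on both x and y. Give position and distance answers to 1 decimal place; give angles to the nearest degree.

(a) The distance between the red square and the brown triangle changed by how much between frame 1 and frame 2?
+0.9

Distance in frame 1: 3.7. Distance in frame 2: 4.6.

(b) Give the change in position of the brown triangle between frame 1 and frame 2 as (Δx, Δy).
(-1.3, 0.5)

The brown triangle was at (6.0, 4.7) in frame 1 and (4.7, 5.2) in frame 2.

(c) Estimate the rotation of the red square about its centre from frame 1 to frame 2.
34° counter-clockwise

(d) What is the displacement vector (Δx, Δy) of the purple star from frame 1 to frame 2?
(-2.4, -2.1)

The purple star was at (7.8, 9.3) in frame 1 and (5.4, 7.2) in frame 2.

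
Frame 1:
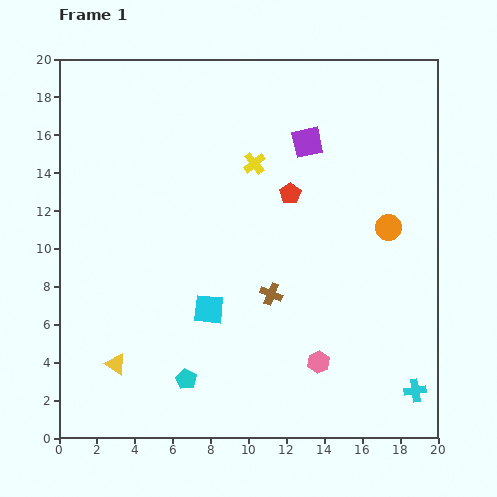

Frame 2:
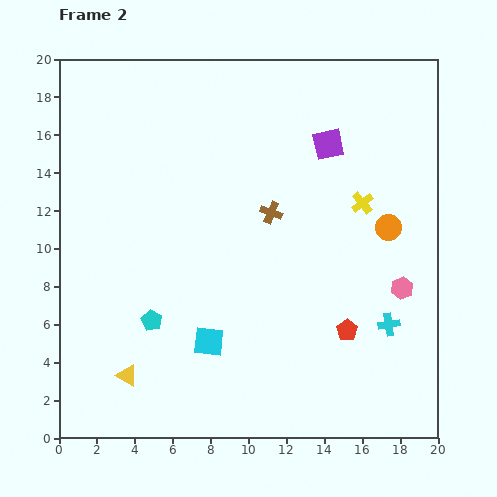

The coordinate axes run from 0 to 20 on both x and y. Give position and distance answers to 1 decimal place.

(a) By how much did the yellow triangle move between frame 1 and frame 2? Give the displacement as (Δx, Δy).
(0.6, -0.6)

The yellow triangle was at (3.0, 3.9) in frame 1 and (3.6, 3.3) in frame 2.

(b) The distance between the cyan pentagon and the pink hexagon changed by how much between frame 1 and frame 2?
+6.2

Distance in frame 1: 7.1. Distance in frame 2: 13.3.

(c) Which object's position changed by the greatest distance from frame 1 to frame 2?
the red pentagon

(moved 7.8; next 6.1)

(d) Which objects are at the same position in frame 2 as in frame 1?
the orange circle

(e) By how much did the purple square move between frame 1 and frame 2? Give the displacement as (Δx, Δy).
(1.1, -0.1)

The purple square was at (13.1, 15.6) in frame 1 and (14.2, 15.5) in frame 2.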